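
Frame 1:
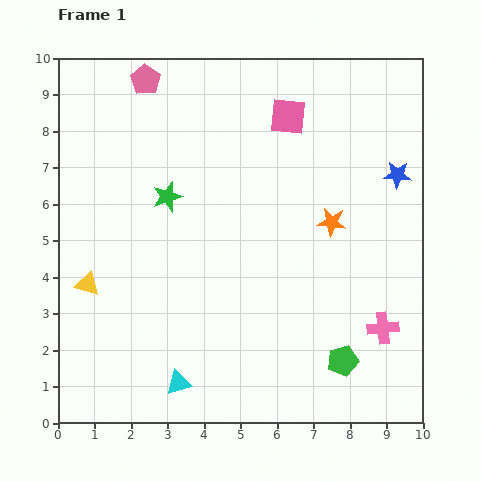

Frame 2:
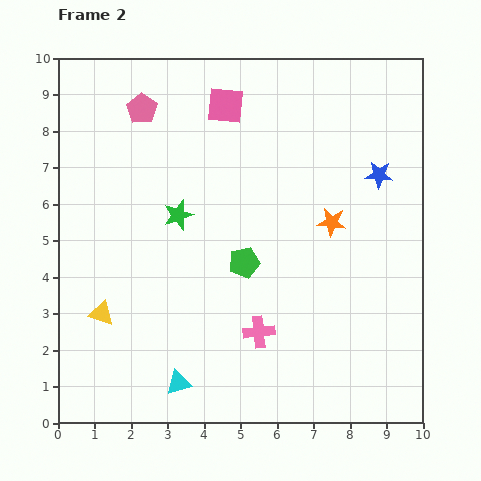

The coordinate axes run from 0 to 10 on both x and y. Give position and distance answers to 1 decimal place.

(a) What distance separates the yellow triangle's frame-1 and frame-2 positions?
0.9

The yellow triangle moved from (0.8, 3.8) to (1.2, 3.0), a distance of √(0.4² + 0.8²) ≈ 0.9.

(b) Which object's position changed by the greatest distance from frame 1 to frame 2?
the green pentagon

(moved 3.8; next 3.4)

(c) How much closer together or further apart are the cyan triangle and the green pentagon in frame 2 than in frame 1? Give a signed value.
-0.7

Distance in frame 1: 4.5. Distance in frame 2: 3.8.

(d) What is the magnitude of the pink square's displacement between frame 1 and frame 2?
1.7

The pink square moved from (6.3, 8.4) to (4.6, 8.7), a distance of √(1.7² + 0.3²) ≈ 1.7.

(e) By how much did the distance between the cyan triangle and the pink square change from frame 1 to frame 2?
-0.2

Distance in frame 1: 7.9. Distance in frame 2: 7.7.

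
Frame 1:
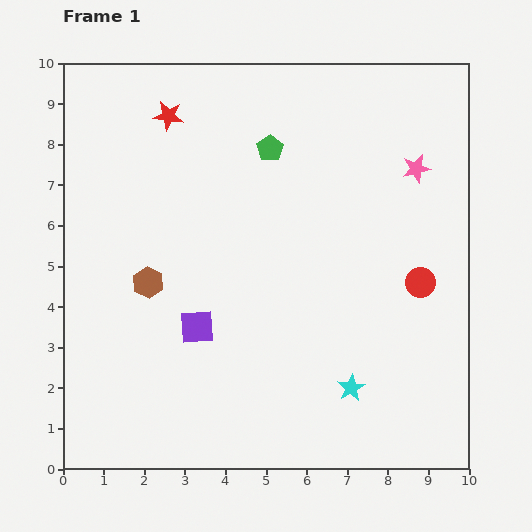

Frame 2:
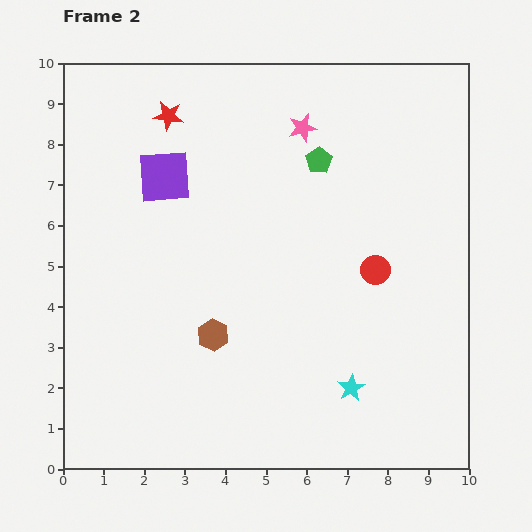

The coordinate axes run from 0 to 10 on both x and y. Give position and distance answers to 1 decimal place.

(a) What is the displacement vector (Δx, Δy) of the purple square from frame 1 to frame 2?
(-0.8, 3.7)

The purple square was at (3.3, 3.5) in frame 1 and (2.5, 7.2) in frame 2.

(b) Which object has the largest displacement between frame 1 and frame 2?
the purple square

(moved 3.8; next 3.0)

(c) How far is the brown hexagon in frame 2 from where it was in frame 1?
2.1

The brown hexagon moved from (2.1, 4.6) to (3.7, 3.3), a distance of √(1.6² + 1.3²) ≈ 2.1.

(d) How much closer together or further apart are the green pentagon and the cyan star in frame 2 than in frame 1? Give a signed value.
-0.5

Distance in frame 1: 6.2. Distance in frame 2: 5.7.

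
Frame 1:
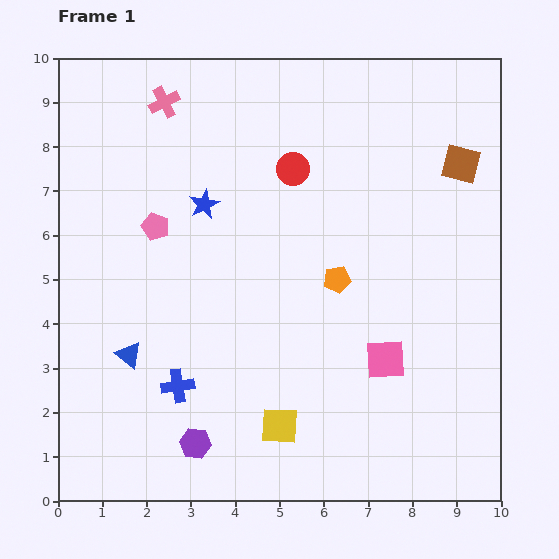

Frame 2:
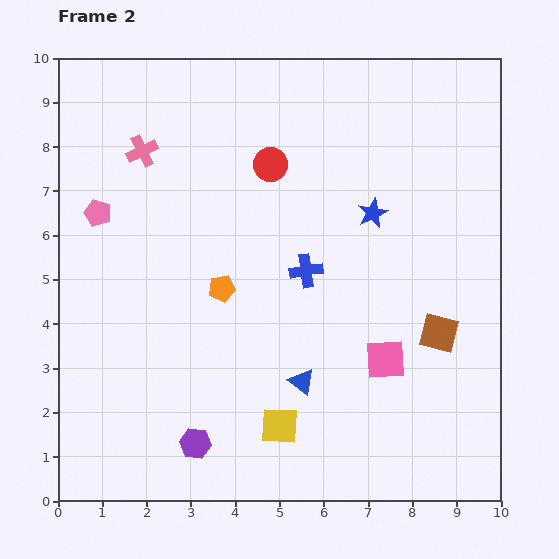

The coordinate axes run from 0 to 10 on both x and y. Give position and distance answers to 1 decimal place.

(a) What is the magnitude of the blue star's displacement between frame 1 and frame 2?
3.8

The blue star moved from (3.3, 6.7) to (7.1, 6.5), a distance of √(3.8² + 0.2²) ≈ 3.8.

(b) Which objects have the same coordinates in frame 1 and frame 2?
the purple hexagon, the yellow square, the pink square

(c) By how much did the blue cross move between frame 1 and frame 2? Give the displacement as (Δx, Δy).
(2.9, 2.6)

The blue cross was at (2.7, 2.6) in frame 1 and (5.6, 5.2) in frame 2.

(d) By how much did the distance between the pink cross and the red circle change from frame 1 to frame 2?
-0.4

Distance in frame 1: 3.3. Distance in frame 2: 2.9.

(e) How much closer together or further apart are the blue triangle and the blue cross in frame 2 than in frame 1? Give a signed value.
+1.2

Distance in frame 1: 1.3. Distance in frame 2: 2.5.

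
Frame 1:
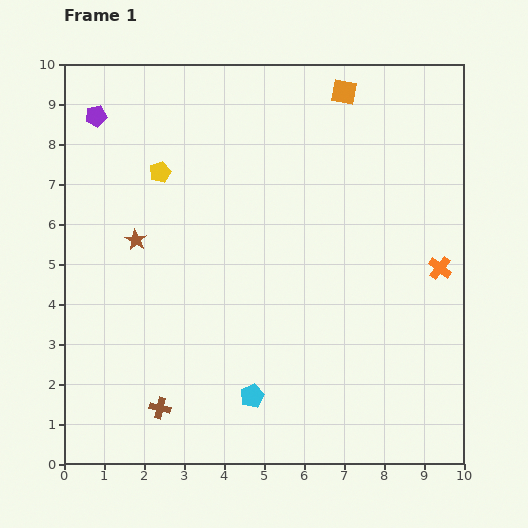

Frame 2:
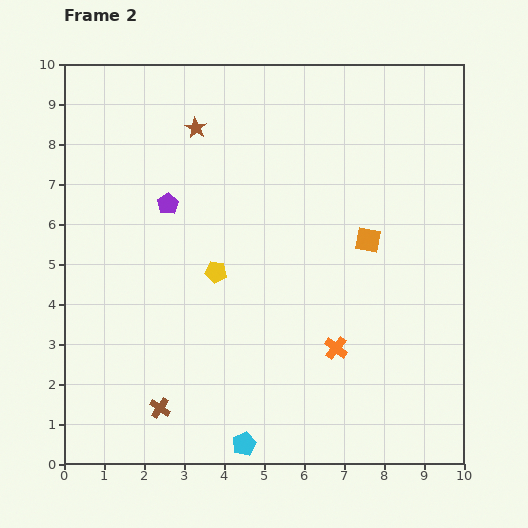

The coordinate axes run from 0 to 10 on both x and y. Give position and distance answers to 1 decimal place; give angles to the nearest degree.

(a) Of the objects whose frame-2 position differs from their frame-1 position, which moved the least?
the cyan pentagon

(moved 1.2)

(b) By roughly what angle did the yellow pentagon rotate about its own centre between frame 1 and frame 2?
31° clockwise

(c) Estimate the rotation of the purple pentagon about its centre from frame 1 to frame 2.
23° counter-clockwise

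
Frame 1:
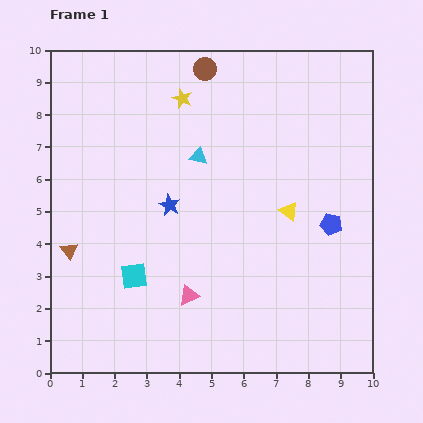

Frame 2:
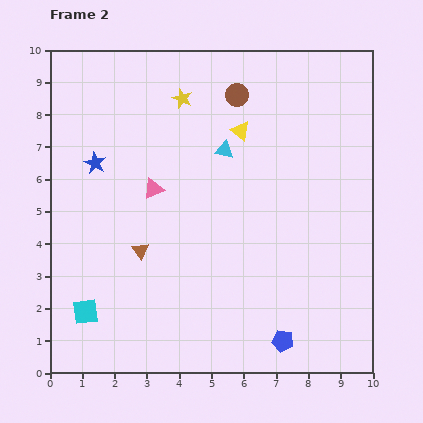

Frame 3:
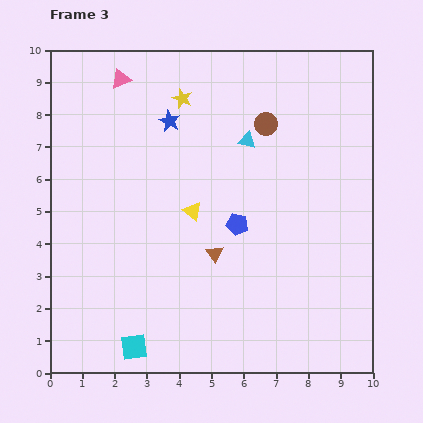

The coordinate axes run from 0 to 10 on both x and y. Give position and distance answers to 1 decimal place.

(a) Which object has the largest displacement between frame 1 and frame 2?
the blue pentagon

(moved 3.9; next 3.5)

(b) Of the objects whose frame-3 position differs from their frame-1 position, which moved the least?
the cyan triangle

(moved 1.6)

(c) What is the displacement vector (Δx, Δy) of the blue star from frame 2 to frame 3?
(2.3, 1.3)

The blue star was at (1.4, 6.5) in frame 2 and (3.7, 7.8) in frame 3.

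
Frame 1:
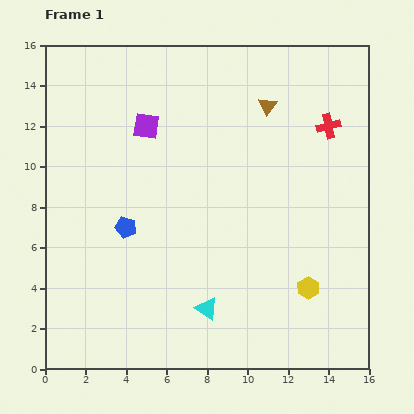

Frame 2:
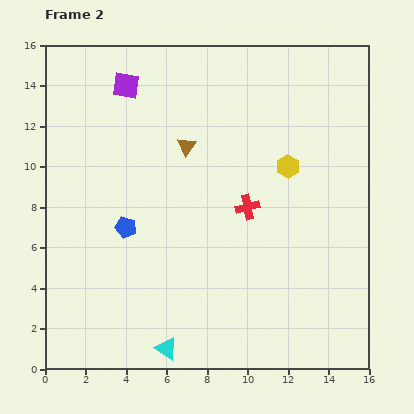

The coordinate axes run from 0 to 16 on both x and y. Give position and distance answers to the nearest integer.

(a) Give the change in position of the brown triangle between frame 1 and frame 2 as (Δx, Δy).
(-4, -2)

The brown triangle was at (11, 13) in frame 1 and (7, 11) in frame 2.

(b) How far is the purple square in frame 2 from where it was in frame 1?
2

The purple square moved from (5, 12) to (4, 14), a distance of √(1² + 2²) ≈ 2.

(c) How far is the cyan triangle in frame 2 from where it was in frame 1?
3

The cyan triangle moved from (8, 3) to (6, 1), a distance of √(2² + 2²) ≈ 3.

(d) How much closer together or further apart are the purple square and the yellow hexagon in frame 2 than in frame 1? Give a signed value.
-2

Distance in frame 1: 11. Distance in frame 2: 9.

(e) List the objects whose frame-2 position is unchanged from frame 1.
the blue pentagon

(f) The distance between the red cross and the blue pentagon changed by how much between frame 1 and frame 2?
-5

Distance in frame 1: 11. Distance in frame 2: 6.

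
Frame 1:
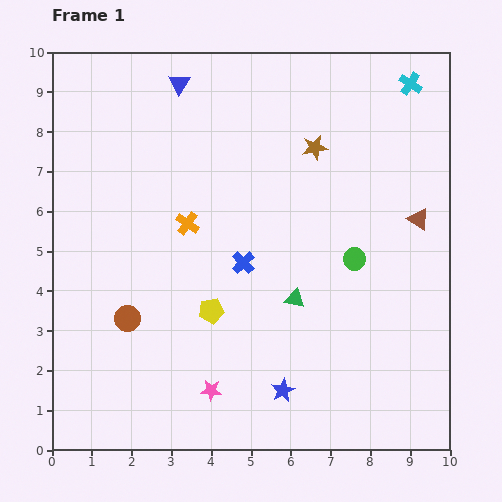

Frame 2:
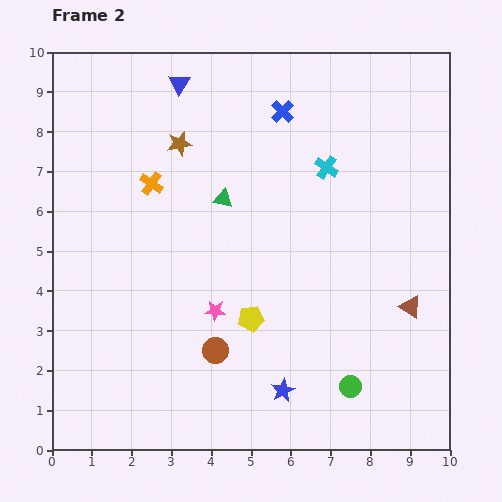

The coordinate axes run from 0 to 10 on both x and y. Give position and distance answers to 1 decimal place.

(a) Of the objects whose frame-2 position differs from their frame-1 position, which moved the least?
the yellow pentagon

(moved 1.0)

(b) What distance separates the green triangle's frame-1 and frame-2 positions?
3.1

The green triangle moved from (6.1, 3.8) to (4.3, 6.3), a distance of √(1.8² + 2.5²) ≈ 3.1.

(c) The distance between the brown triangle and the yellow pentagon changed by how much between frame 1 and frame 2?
-1.7

Distance in frame 1: 5.7. Distance in frame 2: 4.0.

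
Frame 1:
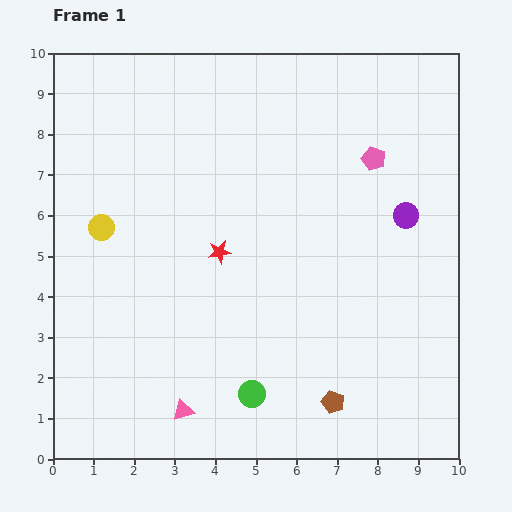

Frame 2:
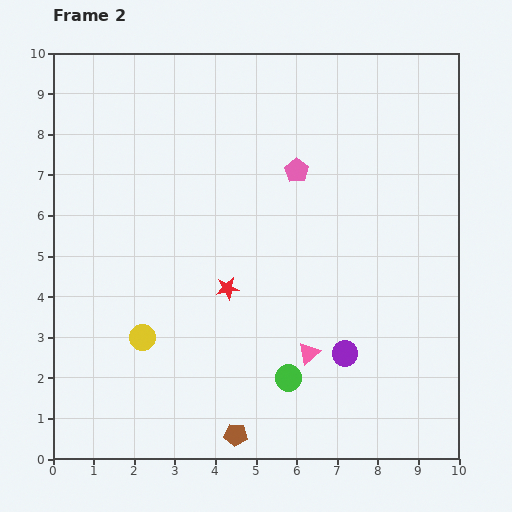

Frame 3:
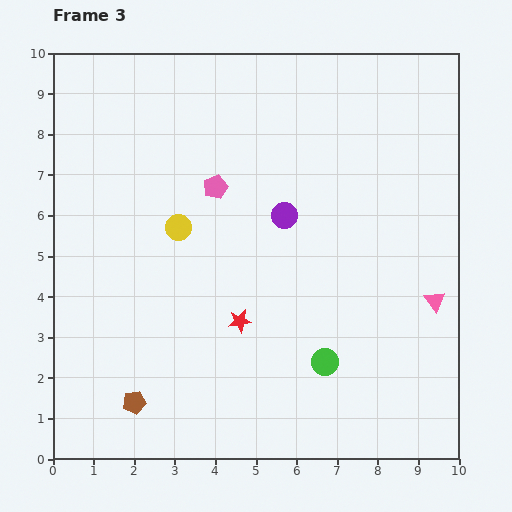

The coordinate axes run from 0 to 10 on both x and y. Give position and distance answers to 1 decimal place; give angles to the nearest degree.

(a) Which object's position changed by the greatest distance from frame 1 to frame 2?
the purple circle

(moved 3.7; next 3.4)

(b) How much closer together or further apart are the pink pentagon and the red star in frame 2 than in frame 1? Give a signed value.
-1.0

Distance in frame 1: 4.4. Distance in frame 2: 3.4.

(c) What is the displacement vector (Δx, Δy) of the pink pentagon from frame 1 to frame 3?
(-3.9, -0.7)

The pink pentagon was at (7.9, 7.4) in frame 1 and (4.0, 6.7) in frame 3.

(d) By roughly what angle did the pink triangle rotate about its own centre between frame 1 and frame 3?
50° counter-clockwise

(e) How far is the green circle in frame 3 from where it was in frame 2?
1.0

The green circle moved from (5.8, 2.0) to (6.7, 2.4), a distance of √(0.9² + 0.4²) ≈ 1.0.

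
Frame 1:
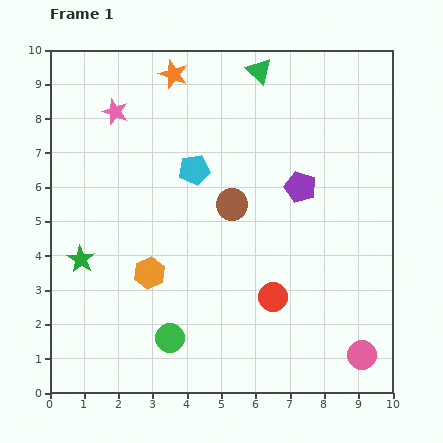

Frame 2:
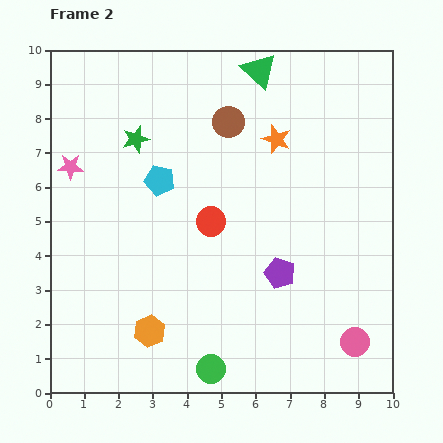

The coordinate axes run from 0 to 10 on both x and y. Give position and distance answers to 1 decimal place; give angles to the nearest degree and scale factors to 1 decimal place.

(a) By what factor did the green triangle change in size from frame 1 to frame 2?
1.4×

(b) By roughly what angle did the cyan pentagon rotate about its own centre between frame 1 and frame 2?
23° clockwise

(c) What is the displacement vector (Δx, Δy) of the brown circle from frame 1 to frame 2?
(-0.1, 2.4)

The brown circle was at (5.3, 5.5) in frame 1 and (5.2, 7.9) in frame 2.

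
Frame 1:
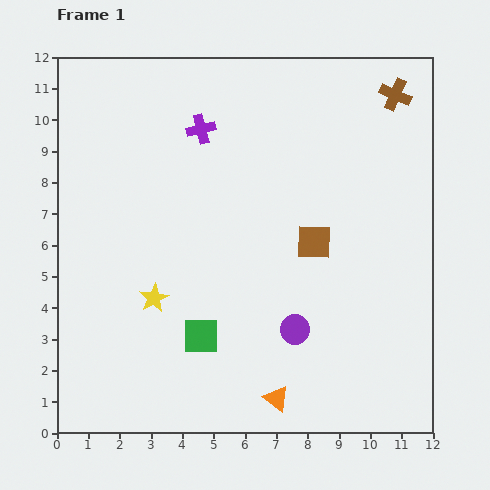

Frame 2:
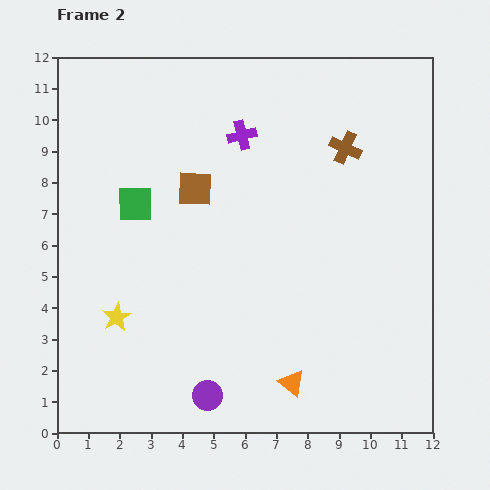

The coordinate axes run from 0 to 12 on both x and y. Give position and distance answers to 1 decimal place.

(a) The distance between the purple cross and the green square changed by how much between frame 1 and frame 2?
-2.6

Distance in frame 1: 6.6. Distance in frame 2: 4.0.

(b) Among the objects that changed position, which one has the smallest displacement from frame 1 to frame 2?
the orange triangle

(moved 0.7)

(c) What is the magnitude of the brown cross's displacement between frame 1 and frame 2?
2.3

The brown cross moved from (10.8, 10.8) to (9.2, 9.1), a distance of √(1.6² + 1.7²) ≈ 2.3.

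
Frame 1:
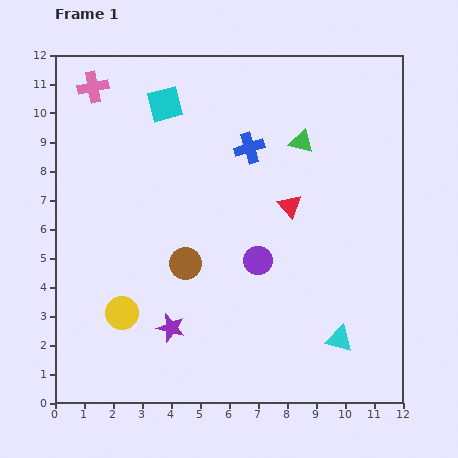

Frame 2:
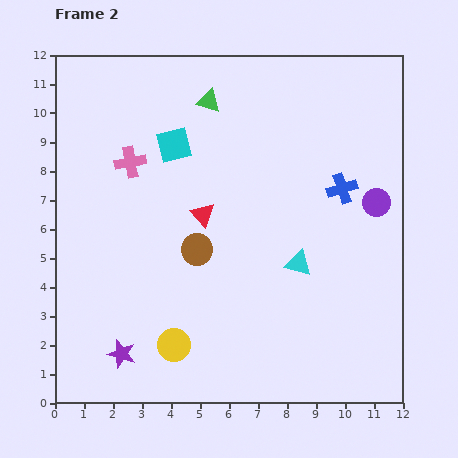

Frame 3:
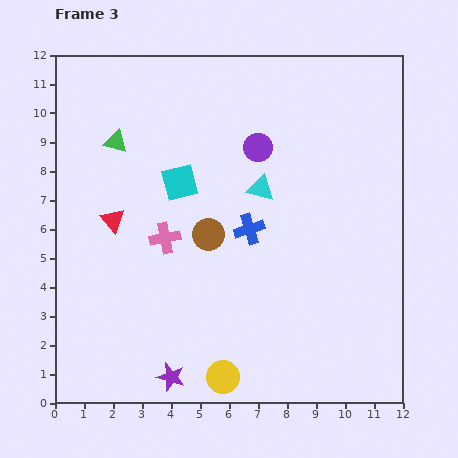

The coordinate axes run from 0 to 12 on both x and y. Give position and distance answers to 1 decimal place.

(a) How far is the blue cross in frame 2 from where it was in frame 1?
3.5

The blue cross moved from (6.7, 8.8) to (9.9, 7.4), a distance of √(3.2² + 1.4²) ≈ 3.5.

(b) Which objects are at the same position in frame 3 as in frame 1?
none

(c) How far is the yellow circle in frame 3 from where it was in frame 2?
2.0

The yellow circle moved from (4.1, 2.0) to (5.8, 0.9), a distance of √(1.7² + 1.1²) ≈ 2.0.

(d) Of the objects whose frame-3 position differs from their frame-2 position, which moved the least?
the brown circle

(moved 0.6)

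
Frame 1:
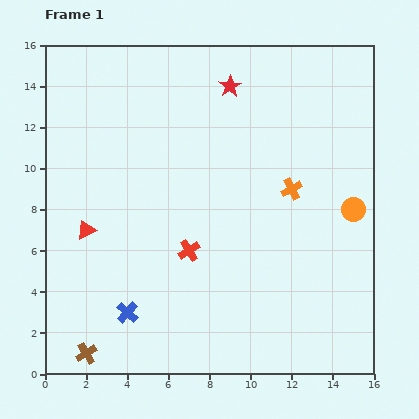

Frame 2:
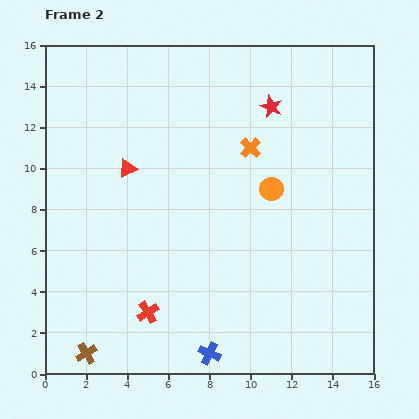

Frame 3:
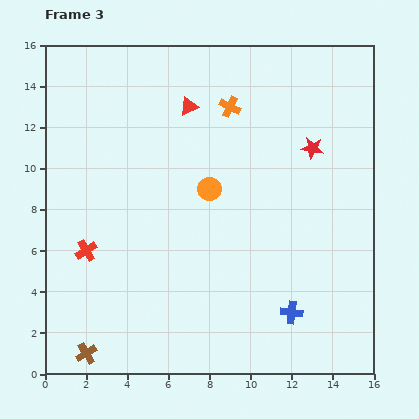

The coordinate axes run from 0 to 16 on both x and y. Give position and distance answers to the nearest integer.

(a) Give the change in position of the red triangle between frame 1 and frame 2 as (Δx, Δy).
(2, 3)

The red triangle was at (2, 7) in frame 1 and (4, 10) in frame 2.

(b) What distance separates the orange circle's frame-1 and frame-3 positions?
7

The orange circle moved from (15, 8) to (8, 9), a distance of √(7² + 1²) ≈ 7.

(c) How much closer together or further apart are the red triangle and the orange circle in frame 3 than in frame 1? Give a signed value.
-9

Distance in frame 1: 13. Distance in frame 3: 4.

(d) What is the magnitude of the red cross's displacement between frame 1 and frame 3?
5

The red cross moved from (7, 6) to (2, 6), a distance of √(5² + 0²) ≈ 5.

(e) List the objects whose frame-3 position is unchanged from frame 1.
the brown cross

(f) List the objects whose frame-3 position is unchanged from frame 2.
the brown cross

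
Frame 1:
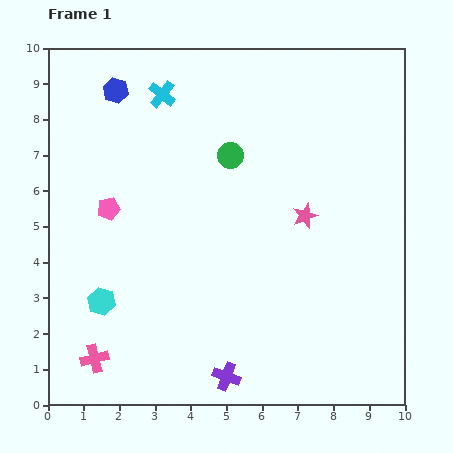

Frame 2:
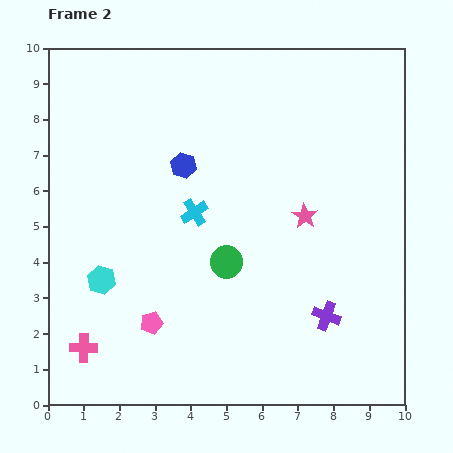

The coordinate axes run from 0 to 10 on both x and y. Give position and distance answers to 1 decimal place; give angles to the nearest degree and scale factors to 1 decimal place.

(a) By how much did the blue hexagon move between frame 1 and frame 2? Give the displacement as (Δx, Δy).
(1.9, -2.1)

The blue hexagon was at (1.9, 8.8) in frame 1 and (3.8, 6.7) in frame 2.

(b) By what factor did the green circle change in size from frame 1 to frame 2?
1.3×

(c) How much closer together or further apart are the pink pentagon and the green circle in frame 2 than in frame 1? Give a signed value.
-1.0

Distance in frame 1: 3.7. Distance in frame 2: 2.7.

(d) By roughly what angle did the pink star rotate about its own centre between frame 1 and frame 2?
20° counter-clockwise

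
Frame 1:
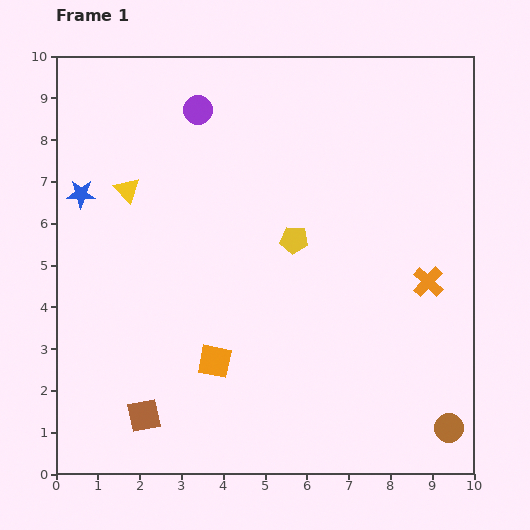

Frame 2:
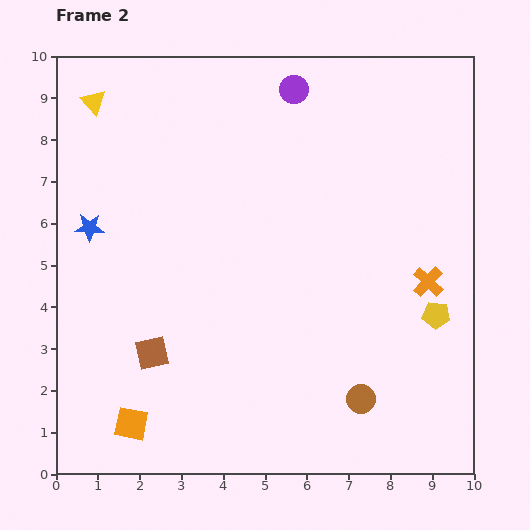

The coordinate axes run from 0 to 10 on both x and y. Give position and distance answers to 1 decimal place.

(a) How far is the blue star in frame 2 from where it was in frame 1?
0.8

The blue star moved from (0.6, 6.7) to (0.8, 5.9), a distance of √(0.2² + 0.8²) ≈ 0.8.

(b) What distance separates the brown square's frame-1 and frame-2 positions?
1.5

The brown square moved from (2.1, 1.4) to (2.3, 2.9), a distance of √(0.2² + 1.5²) ≈ 1.5.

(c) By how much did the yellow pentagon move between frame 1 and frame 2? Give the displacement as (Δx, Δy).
(3.4, -1.8)

The yellow pentagon was at (5.7, 5.6) in frame 1 and (9.1, 3.8) in frame 2.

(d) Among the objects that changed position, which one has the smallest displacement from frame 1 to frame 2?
the blue star

(moved 0.8)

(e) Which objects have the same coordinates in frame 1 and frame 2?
the orange cross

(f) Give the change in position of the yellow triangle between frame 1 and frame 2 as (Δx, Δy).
(-0.8, 2.1)

The yellow triangle was at (1.7, 6.8) in frame 1 and (0.9, 8.9) in frame 2.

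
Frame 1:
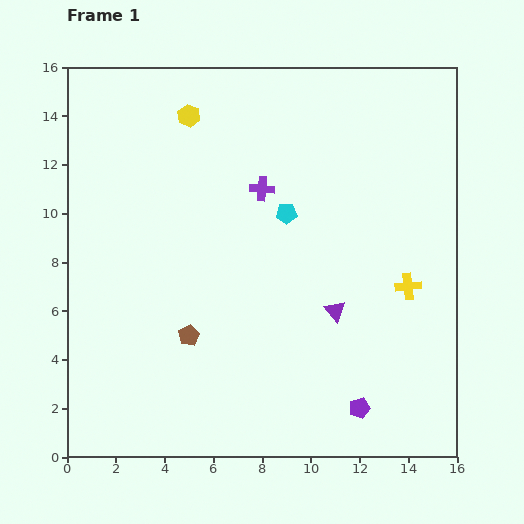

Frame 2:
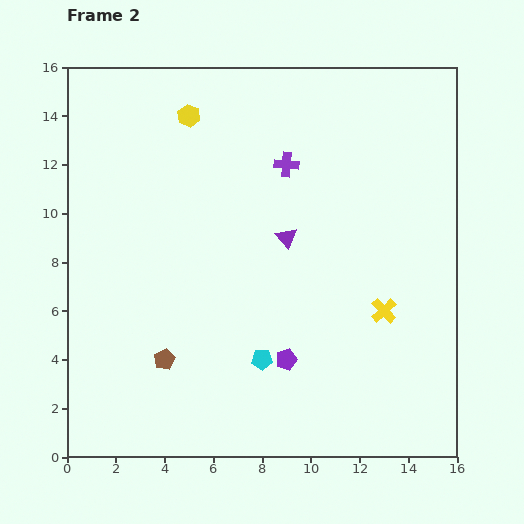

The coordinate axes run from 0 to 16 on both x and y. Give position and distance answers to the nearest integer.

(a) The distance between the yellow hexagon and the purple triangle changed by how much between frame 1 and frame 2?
-4

Distance in frame 1: 10. Distance in frame 2: 6.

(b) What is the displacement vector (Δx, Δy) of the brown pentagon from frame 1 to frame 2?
(-1, -1)

The brown pentagon was at (5, 5) in frame 1 and (4, 4) in frame 2.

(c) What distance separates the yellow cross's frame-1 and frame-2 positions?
1

The yellow cross moved from (14, 7) to (13, 6), a distance of √(1² + 1²) ≈ 1.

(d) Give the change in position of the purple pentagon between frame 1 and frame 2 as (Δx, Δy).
(-3, 2)

The purple pentagon was at (12, 2) in frame 1 and (9, 4) in frame 2.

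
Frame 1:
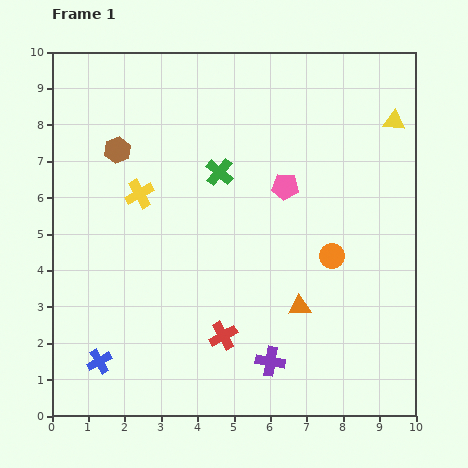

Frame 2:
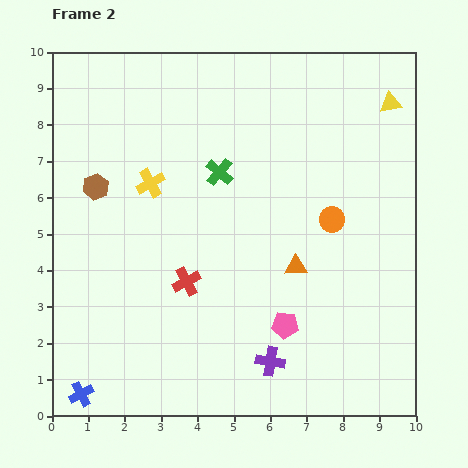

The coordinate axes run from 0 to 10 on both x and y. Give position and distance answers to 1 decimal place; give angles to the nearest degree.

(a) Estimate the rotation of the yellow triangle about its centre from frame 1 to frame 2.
16° counter-clockwise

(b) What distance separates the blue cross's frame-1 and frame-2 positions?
1.0

The blue cross moved from (1.3, 1.5) to (0.8, 0.6), a distance of √(0.5² + 0.9²) ≈ 1.0.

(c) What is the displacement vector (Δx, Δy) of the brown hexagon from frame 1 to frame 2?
(-0.6, -1.0)

The brown hexagon was at (1.8, 7.3) in frame 1 and (1.2, 6.3) in frame 2.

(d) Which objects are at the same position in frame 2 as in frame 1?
the green cross, the purple cross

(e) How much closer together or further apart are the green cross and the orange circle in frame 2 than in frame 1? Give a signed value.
-0.5

Distance in frame 1: 3.9. Distance in frame 2: 3.4.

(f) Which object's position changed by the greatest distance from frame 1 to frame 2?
the pink pentagon

(moved 3.8; next 1.8)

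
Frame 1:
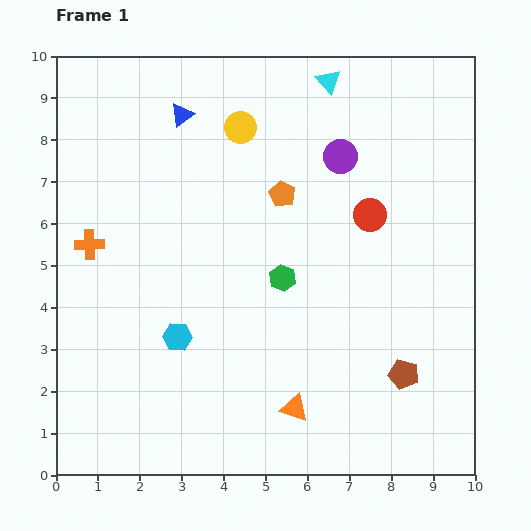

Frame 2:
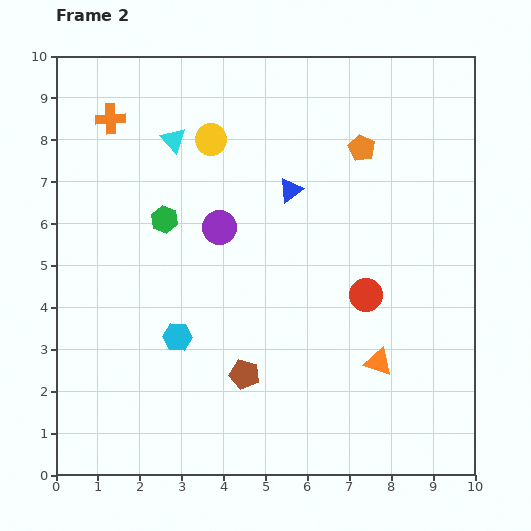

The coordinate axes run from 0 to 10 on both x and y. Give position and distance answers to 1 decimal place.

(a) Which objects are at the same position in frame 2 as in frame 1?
the cyan hexagon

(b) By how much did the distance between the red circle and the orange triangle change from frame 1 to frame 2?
-3.3

Distance in frame 1: 4.9. Distance in frame 2: 1.6.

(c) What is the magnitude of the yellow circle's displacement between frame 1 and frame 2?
0.8

The yellow circle moved from (4.4, 8.3) to (3.7, 8.0), a distance of √(0.7² + 0.3²) ≈ 0.8.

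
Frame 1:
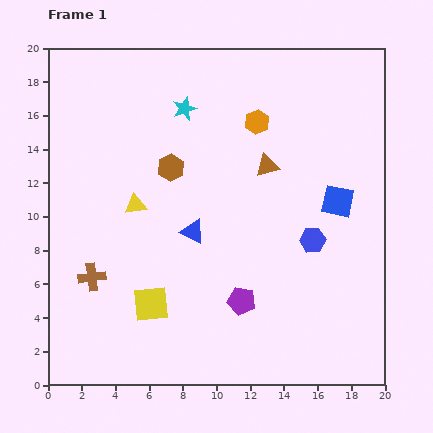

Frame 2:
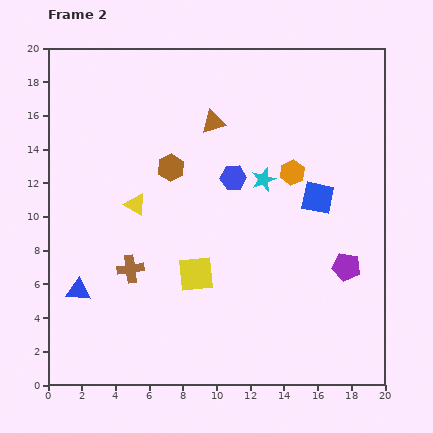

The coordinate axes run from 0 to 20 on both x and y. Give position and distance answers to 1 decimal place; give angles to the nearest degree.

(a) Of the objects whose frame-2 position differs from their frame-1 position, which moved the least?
the blue square

(moved 1.2)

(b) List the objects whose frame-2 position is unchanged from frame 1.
the yellow triangle, the brown hexagon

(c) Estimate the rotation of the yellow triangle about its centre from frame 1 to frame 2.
40° clockwise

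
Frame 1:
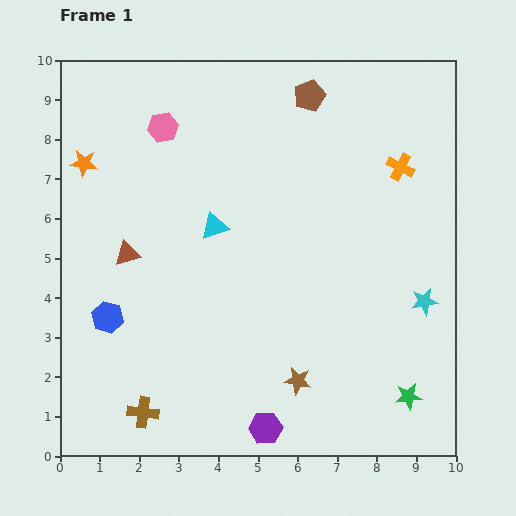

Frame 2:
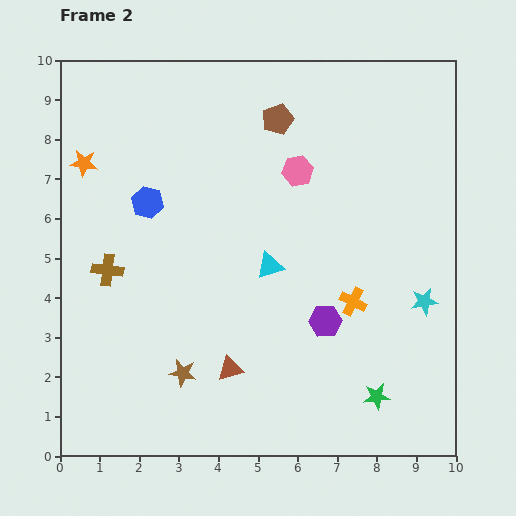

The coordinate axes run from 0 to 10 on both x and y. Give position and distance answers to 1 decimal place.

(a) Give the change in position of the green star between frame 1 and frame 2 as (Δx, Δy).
(-0.8, 0.0)

The green star was at (8.8, 1.5) in frame 1 and (8.0, 1.5) in frame 2.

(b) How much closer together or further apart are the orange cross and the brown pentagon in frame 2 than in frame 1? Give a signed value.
+2.1

Distance in frame 1: 2.9. Distance in frame 2: 5.0.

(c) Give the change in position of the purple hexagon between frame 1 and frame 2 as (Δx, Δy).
(1.5, 2.7)

The purple hexagon was at (5.2, 0.7) in frame 1 and (6.7, 3.4) in frame 2.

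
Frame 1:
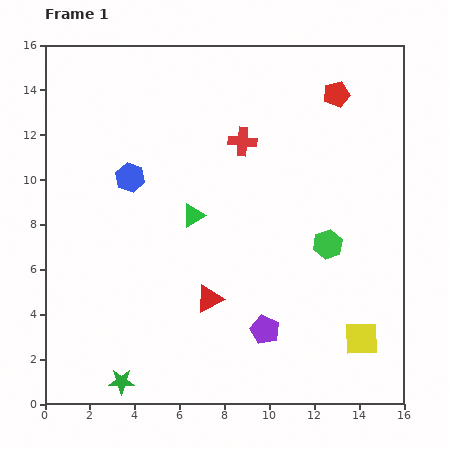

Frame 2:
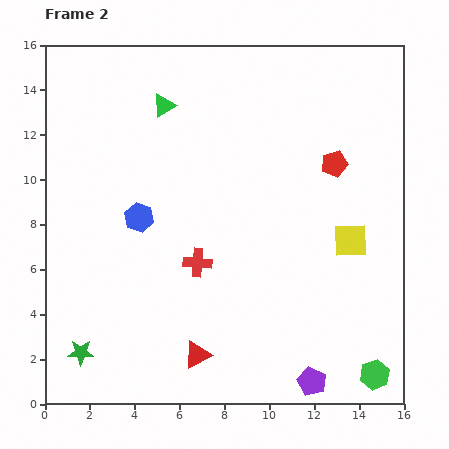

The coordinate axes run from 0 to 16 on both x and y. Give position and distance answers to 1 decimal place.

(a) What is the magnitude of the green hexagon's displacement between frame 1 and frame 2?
6.2

The green hexagon moved from (12.6, 7.1) to (14.7, 1.3), a distance of √(2.1² + 5.8²) ≈ 6.2.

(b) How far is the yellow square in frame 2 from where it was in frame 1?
4.4

The yellow square moved from (14.1, 2.9) to (13.6, 7.3), a distance of √(0.5² + 4.4²) ≈ 4.4.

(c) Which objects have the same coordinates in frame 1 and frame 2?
none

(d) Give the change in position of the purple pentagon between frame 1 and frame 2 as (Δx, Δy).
(2.1, -2.3)

The purple pentagon was at (9.8, 3.3) in frame 1 and (11.9, 1.0) in frame 2.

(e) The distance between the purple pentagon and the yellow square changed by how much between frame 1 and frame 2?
+2.2

Distance in frame 1: 4.3. Distance in frame 2: 6.5.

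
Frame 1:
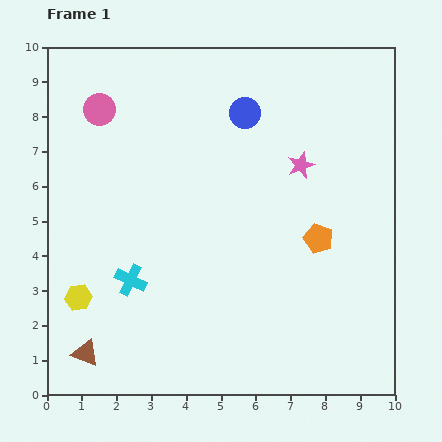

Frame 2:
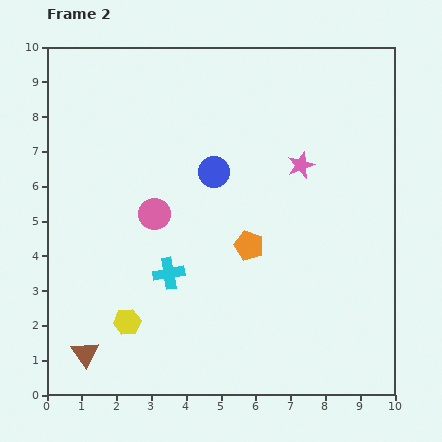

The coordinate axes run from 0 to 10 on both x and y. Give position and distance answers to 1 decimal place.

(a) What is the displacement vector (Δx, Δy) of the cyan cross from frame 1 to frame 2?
(1.1, 0.2)

The cyan cross was at (2.4, 3.3) in frame 1 and (3.5, 3.5) in frame 2.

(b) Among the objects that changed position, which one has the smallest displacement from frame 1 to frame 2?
the cyan cross

(moved 1.1)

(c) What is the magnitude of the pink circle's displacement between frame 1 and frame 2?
3.4

The pink circle moved from (1.5, 8.2) to (3.1, 5.2), a distance of √(1.6² + 3.0²) ≈ 3.4.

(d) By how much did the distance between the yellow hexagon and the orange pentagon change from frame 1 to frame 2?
-3.0

Distance in frame 1: 7.1. Distance in frame 2: 4.1.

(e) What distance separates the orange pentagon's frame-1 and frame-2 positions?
2.0

The orange pentagon moved from (7.8, 4.5) to (5.8, 4.3), a distance of √(2.0² + 0.2²) ≈ 2.0.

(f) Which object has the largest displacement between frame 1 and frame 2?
the pink circle

(moved 3.4; next 2.0)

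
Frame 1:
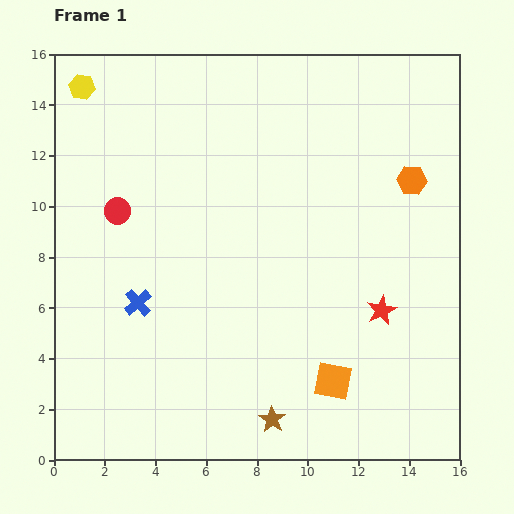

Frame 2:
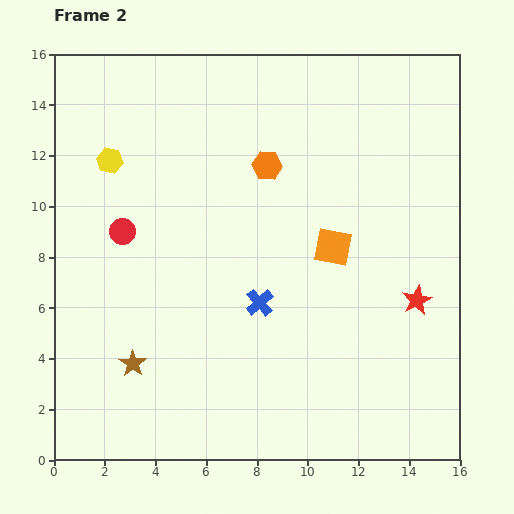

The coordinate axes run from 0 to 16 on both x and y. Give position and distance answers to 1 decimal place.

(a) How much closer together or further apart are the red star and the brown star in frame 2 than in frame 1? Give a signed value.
+5.4

Distance in frame 1: 6.1. Distance in frame 2: 11.5.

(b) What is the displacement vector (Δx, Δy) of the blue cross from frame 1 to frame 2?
(4.8, 0.0)

The blue cross was at (3.3, 6.2) in frame 1 and (8.1, 6.2) in frame 2.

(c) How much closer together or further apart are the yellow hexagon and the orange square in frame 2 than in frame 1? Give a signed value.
-5.9

Distance in frame 1: 15.3. Distance in frame 2: 9.4.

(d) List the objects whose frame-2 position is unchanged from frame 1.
none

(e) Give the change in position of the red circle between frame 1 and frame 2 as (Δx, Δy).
(0.2, -0.8)

The red circle was at (2.5, 9.8) in frame 1 and (2.7, 9.0) in frame 2.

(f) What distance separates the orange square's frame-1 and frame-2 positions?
5.3

The orange square moved from (11.0, 3.1) to (11.0, 8.4), a distance of √(0.0² + 5.3²) ≈ 5.3.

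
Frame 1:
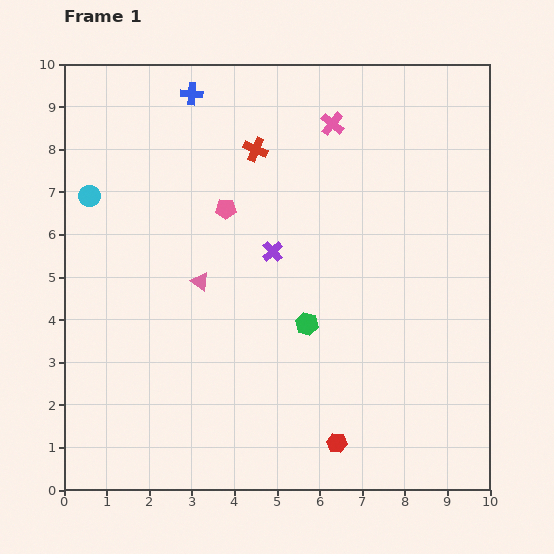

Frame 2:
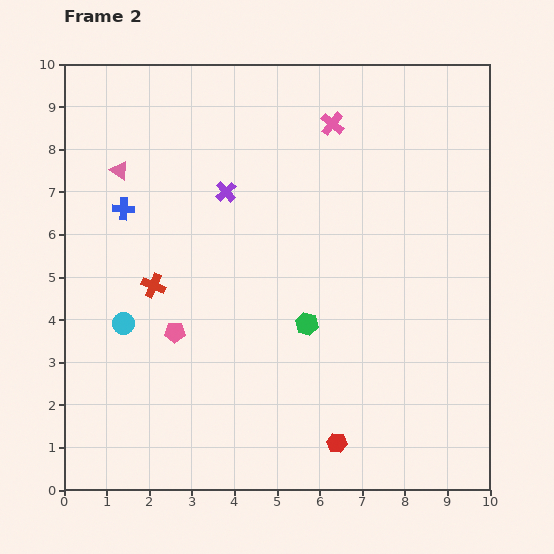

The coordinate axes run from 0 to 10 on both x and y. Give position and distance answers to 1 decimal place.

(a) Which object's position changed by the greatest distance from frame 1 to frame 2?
the red cross

(moved 4.0; next 3.2)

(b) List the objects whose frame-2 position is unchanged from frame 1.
the pink cross, the green hexagon, the red hexagon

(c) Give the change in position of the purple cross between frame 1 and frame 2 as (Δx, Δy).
(-1.1, 1.4)

The purple cross was at (4.9, 5.6) in frame 1 and (3.8, 7.0) in frame 2.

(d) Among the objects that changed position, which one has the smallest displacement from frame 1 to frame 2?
the purple cross

(moved 1.8)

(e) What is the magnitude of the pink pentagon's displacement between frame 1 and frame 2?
3.1

The pink pentagon moved from (3.8, 6.6) to (2.6, 3.7), a distance of √(1.2² + 2.9²) ≈ 3.1.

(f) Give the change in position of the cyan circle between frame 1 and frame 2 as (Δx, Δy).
(0.8, -3.0)

The cyan circle was at (0.6, 6.9) in frame 1 and (1.4, 3.9) in frame 2.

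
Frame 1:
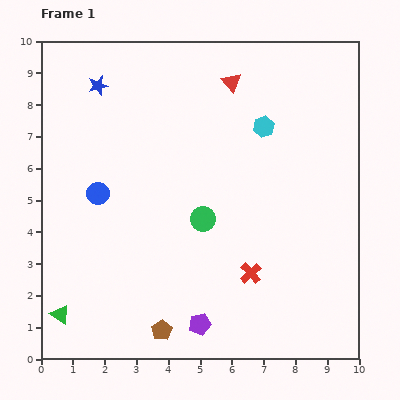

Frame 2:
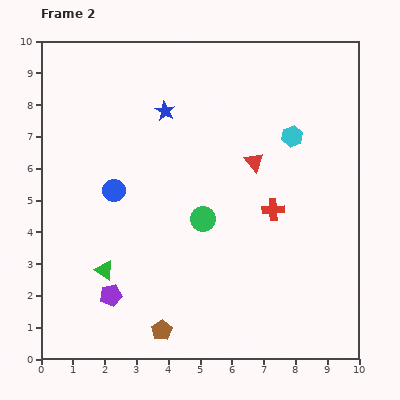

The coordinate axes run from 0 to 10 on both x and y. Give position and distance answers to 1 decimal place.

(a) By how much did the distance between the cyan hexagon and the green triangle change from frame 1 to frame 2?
-1.5

Distance in frame 1: 8.7. Distance in frame 2: 7.2.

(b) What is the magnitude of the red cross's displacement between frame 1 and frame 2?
2.1

The red cross moved from (6.6, 2.7) to (7.3, 4.7), a distance of √(0.7² + 2.0²) ≈ 2.1.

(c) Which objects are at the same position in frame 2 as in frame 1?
the brown pentagon, the green circle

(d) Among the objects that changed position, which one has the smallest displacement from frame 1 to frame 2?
the blue circle

(moved 0.5)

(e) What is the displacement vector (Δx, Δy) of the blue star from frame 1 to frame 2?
(2.1, -0.8)

The blue star was at (1.8, 8.6) in frame 1 and (3.9, 7.8) in frame 2.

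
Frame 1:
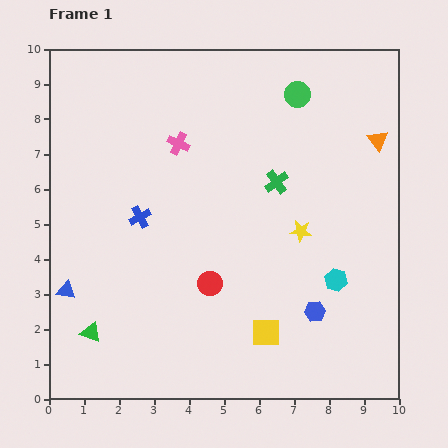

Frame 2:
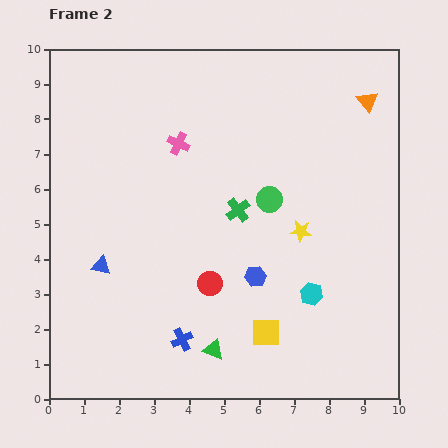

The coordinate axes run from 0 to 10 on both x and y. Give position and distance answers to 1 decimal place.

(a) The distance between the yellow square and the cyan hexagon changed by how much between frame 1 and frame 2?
-0.8

Distance in frame 1: 2.5. Distance in frame 2: 1.7.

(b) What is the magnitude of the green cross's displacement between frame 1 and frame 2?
1.4

The green cross moved from (6.5, 6.2) to (5.4, 5.4), a distance of √(1.1² + 0.8²) ≈ 1.4.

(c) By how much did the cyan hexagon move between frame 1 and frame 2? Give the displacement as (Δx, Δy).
(-0.7, -0.4)

The cyan hexagon was at (8.2, 3.4) in frame 1 and (7.5, 3.0) in frame 2.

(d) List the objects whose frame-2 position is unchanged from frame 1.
the yellow square, the red circle, the yellow star, the pink cross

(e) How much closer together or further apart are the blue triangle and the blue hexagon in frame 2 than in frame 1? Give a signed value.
-2.7

Distance in frame 1: 7.1. Distance in frame 2: 4.4.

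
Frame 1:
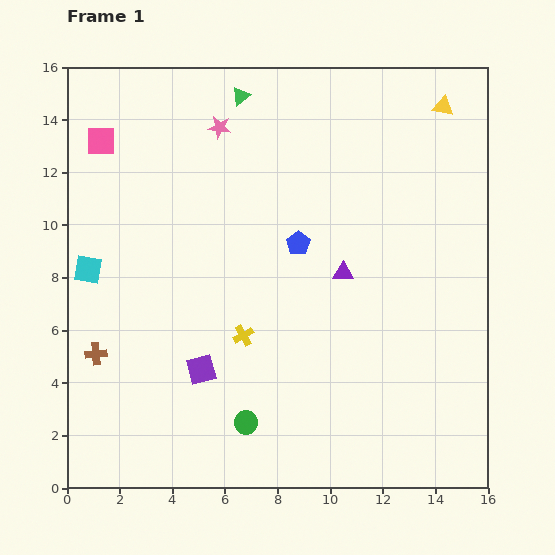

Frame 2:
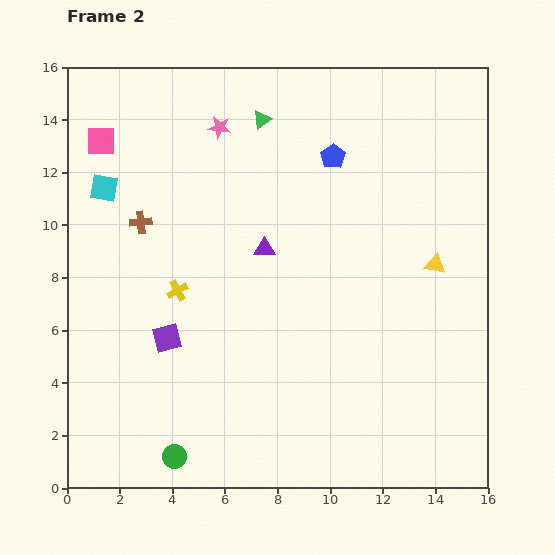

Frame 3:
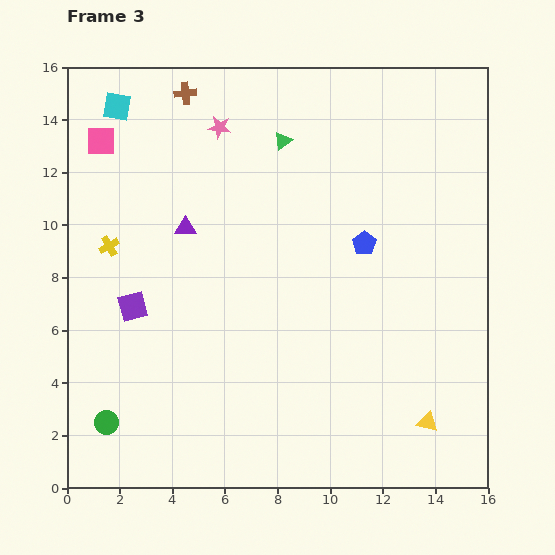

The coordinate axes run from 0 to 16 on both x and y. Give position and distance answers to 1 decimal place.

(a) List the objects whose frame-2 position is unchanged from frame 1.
the pink square, the pink star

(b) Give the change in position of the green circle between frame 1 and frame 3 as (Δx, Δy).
(-5.3, 0.0)

The green circle was at (6.8, 2.5) in frame 1 and (1.5, 2.5) in frame 3.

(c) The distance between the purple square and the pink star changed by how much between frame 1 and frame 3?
-1.6

Distance in frame 1: 9.2. Distance in frame 3: 7.6.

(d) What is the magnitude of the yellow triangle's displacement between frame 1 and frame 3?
12.0

The yellow triangle moved from (14.3, 14.5) to (13.7, 2.5), a distance of √(0.6² + 12.0²) ≈ 12.0.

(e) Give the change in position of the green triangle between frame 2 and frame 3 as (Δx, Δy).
(0.8, -0.8)

The green triangle was at (7.4, 14.0) in frame 2 and (8.2, 13.2) in frame 3.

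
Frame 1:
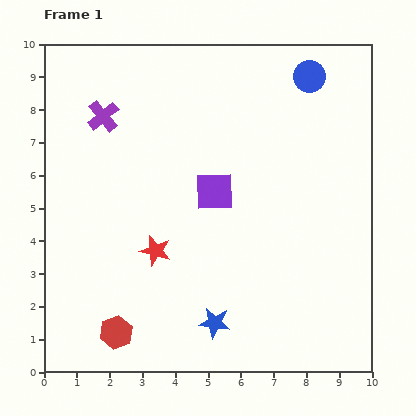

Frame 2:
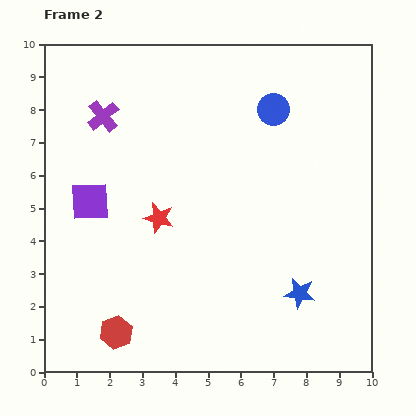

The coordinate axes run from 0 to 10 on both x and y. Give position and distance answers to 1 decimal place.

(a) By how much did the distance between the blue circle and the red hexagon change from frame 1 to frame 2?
-1.5

Distance in frame 1: 9.8. Distance in frame 2: 8.3.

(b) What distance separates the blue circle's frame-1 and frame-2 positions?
1.5

The blue circle moved from (8.1, 9.0) to (7.0, 8.0), a distance of √(1.1² + 1.0²) ≈ 1.5.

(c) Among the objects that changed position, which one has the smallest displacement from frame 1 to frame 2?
the red star

(moved 1.0)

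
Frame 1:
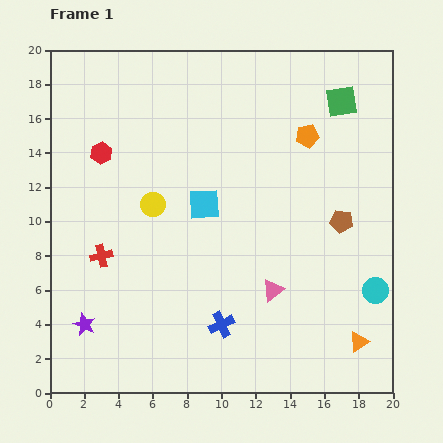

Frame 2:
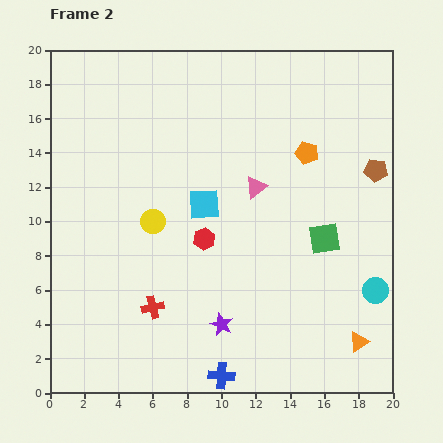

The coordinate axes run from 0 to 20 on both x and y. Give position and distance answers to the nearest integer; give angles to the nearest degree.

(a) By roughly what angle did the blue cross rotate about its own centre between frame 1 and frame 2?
31° clockwise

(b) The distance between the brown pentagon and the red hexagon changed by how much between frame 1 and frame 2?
-4

Distance in frame 1: 15. Distance in frame 2: 11.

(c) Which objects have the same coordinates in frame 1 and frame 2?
the cyan circle, the cyan square, the orange triangle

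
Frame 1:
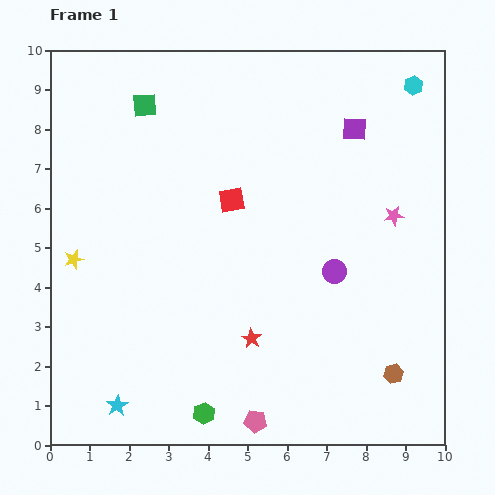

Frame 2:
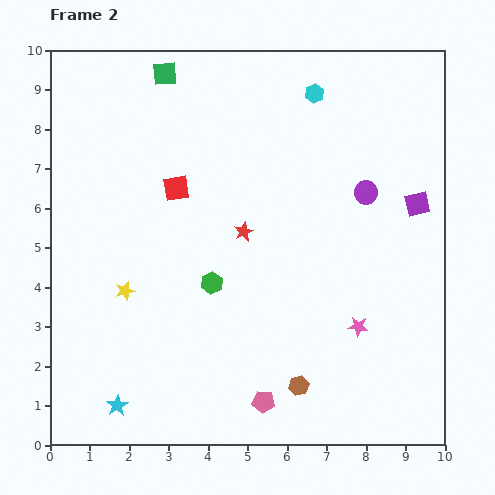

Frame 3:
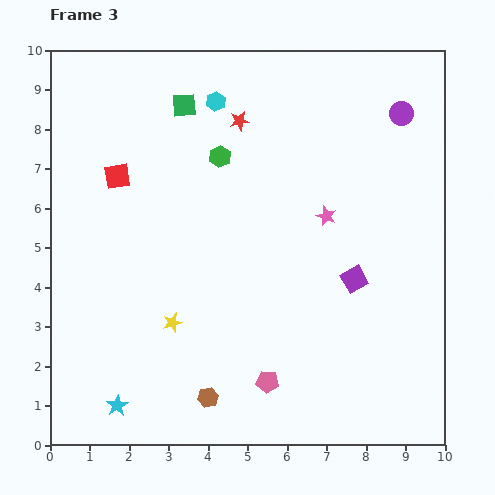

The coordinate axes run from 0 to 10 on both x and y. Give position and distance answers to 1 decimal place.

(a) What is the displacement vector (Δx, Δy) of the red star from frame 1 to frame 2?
(-0.2, 2.7)

The red star was at (5.1, 2.7) in frame 1 and (4.9, 5.4) in frame 2.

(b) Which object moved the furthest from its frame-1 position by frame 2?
the green hexagon

(moved 3.3; next 2.9)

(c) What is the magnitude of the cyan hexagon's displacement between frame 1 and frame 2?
2.5

The cyan hexagon moved from (9.2, 9.1) to (6.7, 8.9), a distance of √(2.5² + 0.2²) ≈ 2.5.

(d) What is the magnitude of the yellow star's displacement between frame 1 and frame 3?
3.0

The yellow star moved from (0.6, 4.7) to (3.1, 3.1), a distance of √(2.5² + 1.6²) ≈ 3.0.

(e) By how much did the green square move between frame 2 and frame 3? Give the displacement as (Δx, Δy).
(0.5, -0.8)

The green square was at (2.9, 9.4) in frame 2 and (3.4, 8.6) in frame 3.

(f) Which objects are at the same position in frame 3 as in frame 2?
the cyan star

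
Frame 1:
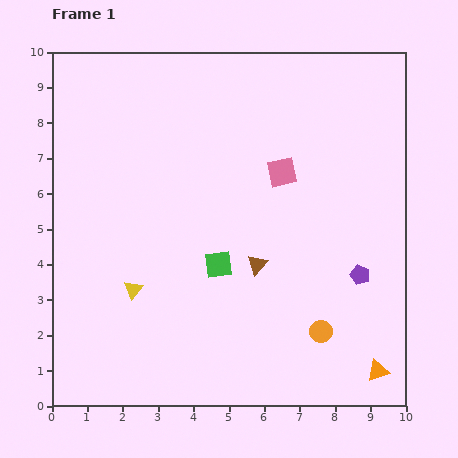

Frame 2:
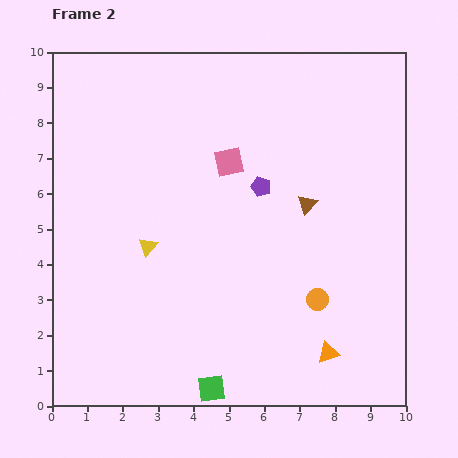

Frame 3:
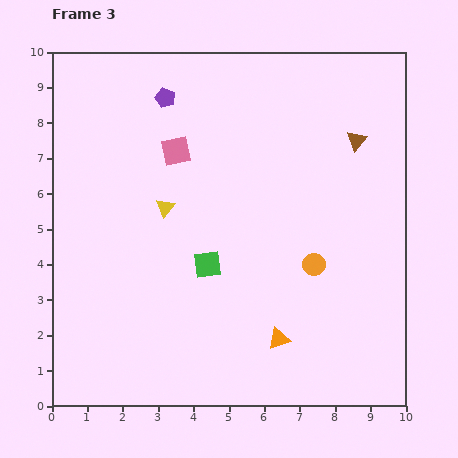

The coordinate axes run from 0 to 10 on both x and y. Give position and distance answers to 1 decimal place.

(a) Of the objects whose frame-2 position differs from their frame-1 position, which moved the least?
the orange circle

(moved 0.9)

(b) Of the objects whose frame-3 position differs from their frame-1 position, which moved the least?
the green square

(moved 0.3)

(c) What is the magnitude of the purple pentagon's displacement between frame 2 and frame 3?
3.7

The purple pentagon moved from (5.9, 6.2) to (3.2, 8.7), a distance of √(2.7² + 2.5²) ≈ 3.7.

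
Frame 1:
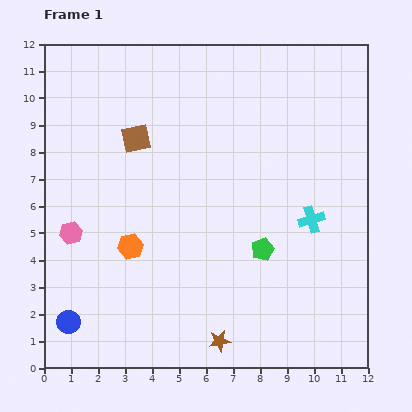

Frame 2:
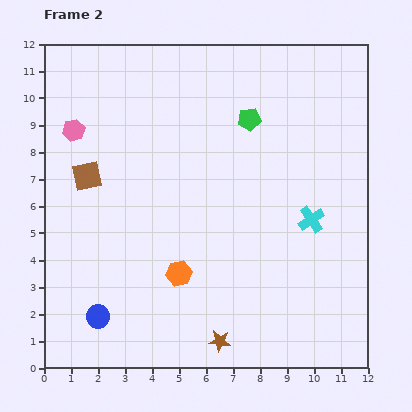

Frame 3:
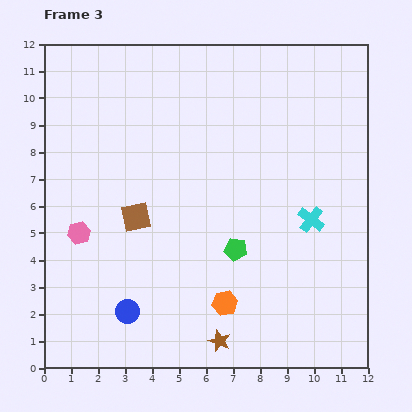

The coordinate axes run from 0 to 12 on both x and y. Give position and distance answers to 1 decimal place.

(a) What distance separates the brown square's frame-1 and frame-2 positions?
2.3

The brown square moved from (3.4, 8.5) to (1.6, 7.1), a distance of √(1.8² + 1.4²) ≈ 2.3.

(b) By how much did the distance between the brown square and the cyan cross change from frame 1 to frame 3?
-0.7

Distance in frame 1: 7.2. Distance in frame 3: 6.5.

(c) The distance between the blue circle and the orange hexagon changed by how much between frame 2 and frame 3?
+0.2

Distance in frame 2: 3.4. Distance in frame 3: 3.6.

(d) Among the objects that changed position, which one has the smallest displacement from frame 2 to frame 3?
the blue circle

(moved 1.1)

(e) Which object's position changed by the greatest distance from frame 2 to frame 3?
the green pentagon

(moved 4.8; next 3.8)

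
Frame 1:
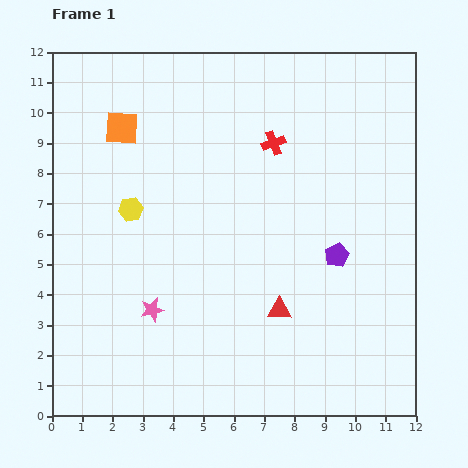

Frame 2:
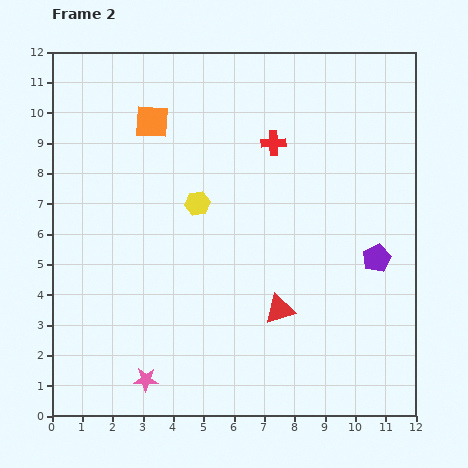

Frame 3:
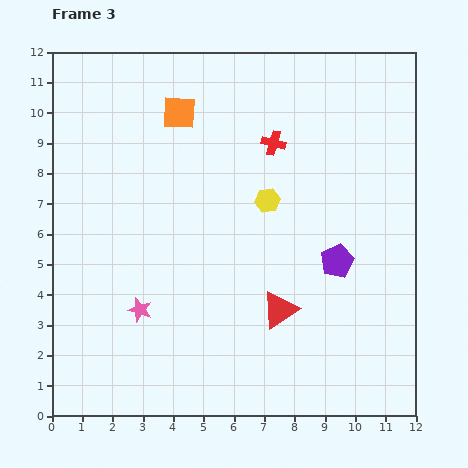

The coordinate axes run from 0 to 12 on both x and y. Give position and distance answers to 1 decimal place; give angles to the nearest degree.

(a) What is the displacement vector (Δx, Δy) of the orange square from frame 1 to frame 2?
(1.0, 0.2)

The orange square was at (2.3, 9.5) in frame 1 and (3.3, 9.7) in frame 2.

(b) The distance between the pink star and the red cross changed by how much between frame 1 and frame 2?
+2.1

Distance in frame 1: 6.8. Distance in frame 2: 8.9.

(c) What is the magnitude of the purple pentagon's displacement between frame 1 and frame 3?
0.2

The purple pentagon moved from (9.4, 5.3) to (9.4, 5.1), a distance of √(0.0² + 0.2²) ≈ 0.2.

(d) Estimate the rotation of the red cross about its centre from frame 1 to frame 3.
36° clockwise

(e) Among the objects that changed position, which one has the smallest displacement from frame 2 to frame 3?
the orange square

(moved 0.9)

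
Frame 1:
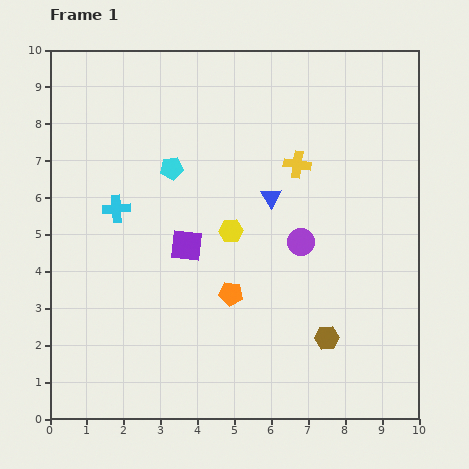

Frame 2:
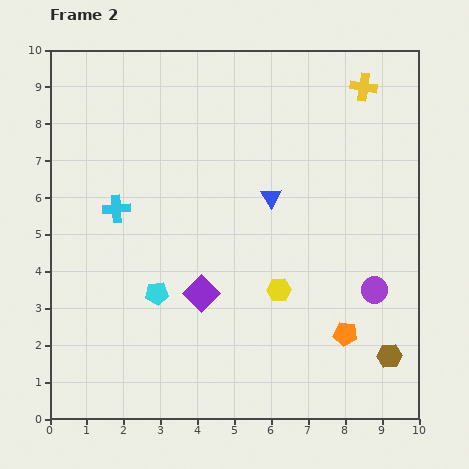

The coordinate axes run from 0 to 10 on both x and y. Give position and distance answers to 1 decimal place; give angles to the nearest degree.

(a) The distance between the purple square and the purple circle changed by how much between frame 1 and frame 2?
+1.6

Distance in frame 1: 3.1. Distance in frame 2: 4.7.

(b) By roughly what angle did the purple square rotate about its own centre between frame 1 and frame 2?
39° clockwise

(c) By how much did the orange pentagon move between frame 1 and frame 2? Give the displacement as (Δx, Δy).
(3.1, -1.1)

The orange pentagon was at (4.9, 3.4) in frame 1 and (8.0, 2.3) in frame 2.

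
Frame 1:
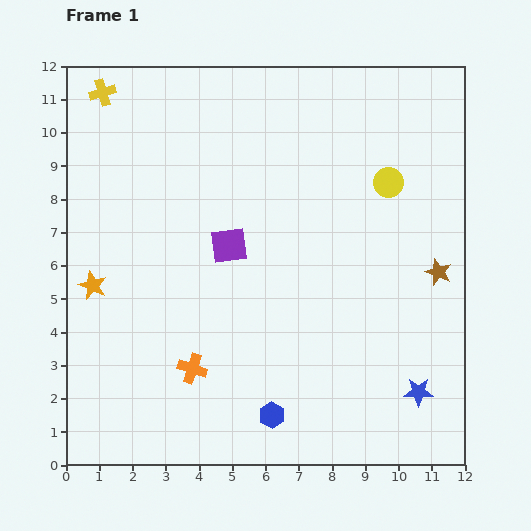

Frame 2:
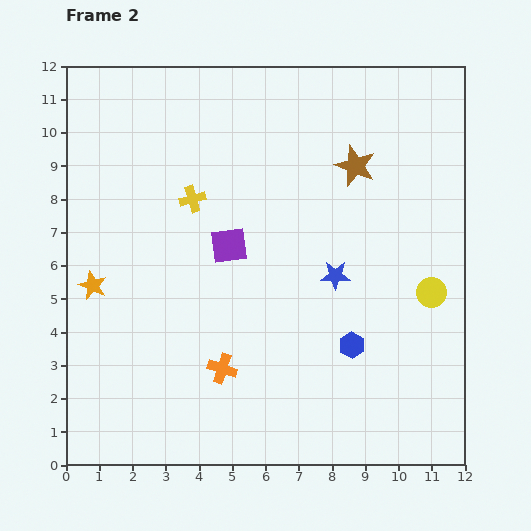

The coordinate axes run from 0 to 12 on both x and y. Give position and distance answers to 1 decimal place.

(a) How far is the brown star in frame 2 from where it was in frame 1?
4.1

The brown star moved from (11.2, 5.8) to (8.7, 9.0), a distance of √(2.5² + 3.2²) ≈ 4.1.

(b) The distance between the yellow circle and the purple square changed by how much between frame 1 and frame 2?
+1.1

Distance in frame 1: 5.2. Distance in frame 2: 6.3.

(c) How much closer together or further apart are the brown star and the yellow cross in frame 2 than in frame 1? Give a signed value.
-6.5

Distance in frame 1: 11.5. Distance in frame 2: 5.0.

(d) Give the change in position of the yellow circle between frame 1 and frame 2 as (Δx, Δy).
(1.3, -3.3)

The yellow circle was at (9.7, 8.5) in frame 1 and (11.0, 5.2) in frame 2.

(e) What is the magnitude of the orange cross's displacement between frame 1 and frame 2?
0.9

The orange cross moved from (3.8, 2.9) to (4.7, 2.9), a distance of √(0.9² + 0.0²) ≈ 0.9.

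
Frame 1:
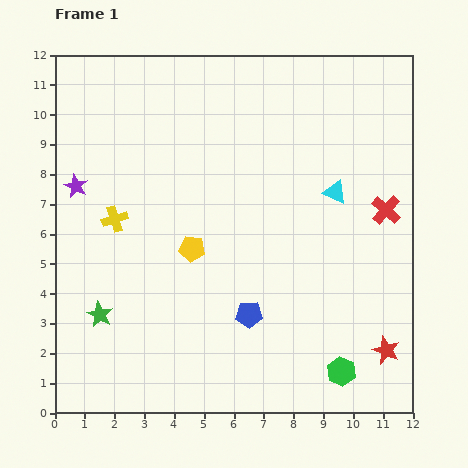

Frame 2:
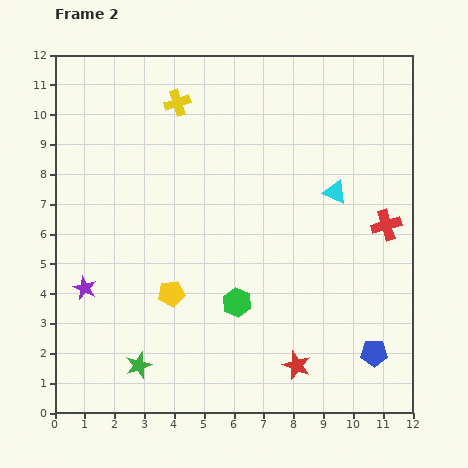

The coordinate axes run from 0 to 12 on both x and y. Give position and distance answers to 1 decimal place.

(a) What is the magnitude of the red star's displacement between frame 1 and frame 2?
3.0

The red star moved from (11.1, 2.1) to (8.1, 1.6), a distance of √(3.0² + 0.5²) ≈ 3.0.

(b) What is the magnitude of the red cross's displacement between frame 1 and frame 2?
0.5

The red cross moved from (11.1, 6.8) to (11.1, 6.3), a distance of √(0.0² + 0.5²) ≈ 0.5.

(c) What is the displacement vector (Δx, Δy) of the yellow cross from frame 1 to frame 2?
(2.1, 3.9)

The yellow cross was at (2.0, 6.5) in frame 1 and (4.1, 10.4) in frame 2.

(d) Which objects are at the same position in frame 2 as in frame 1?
the cyan triangle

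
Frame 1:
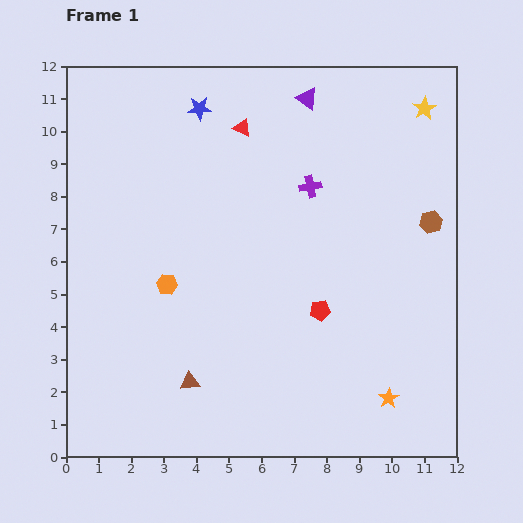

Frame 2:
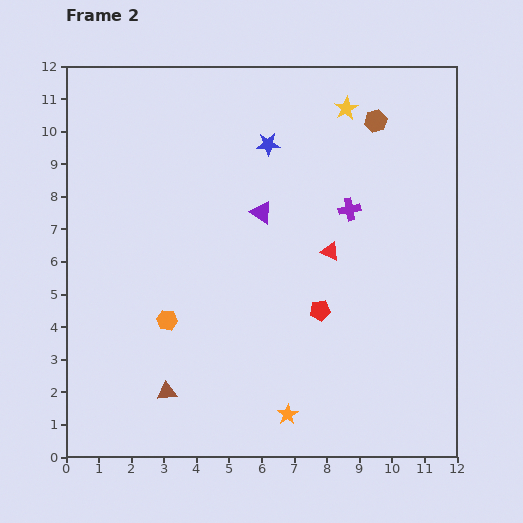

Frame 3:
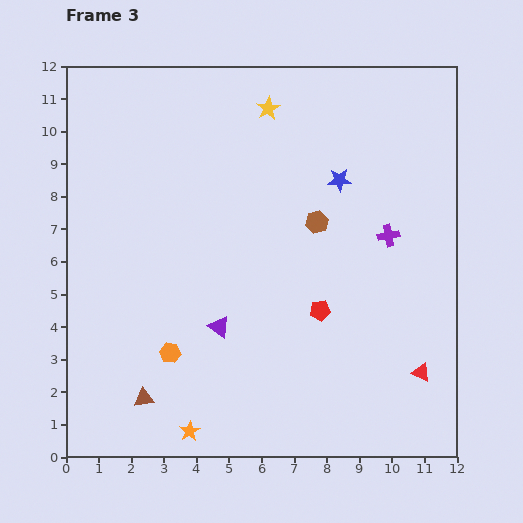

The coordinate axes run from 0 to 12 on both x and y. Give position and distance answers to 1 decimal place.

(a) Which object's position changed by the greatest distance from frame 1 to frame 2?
the red triangle

(moved 4.7; next 3.8)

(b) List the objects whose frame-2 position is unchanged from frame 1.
the red pentagon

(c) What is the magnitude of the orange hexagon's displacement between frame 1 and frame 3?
2.1

The orange hexagon moved from (3.1, 5.3) to (3.2, 3.2), a distance of √(0.1² + 2.1²) ≈ 2.1.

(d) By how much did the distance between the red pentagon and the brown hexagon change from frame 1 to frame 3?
-1.6

Distance in frame 1: 4.3. Distance in frame 3: 2.7.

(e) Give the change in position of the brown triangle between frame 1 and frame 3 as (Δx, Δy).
(-1.4, -0.5)

The brown triangle was at (3.8, 2.3) in frame 1 and (2.4, 1.8) in frame 3.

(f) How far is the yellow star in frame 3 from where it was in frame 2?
2.4

The yellow star moved from (8.6, 10.7) to (6.2, 10.7), a distance of √(2.4² + 0.0²) ≈ 2.4.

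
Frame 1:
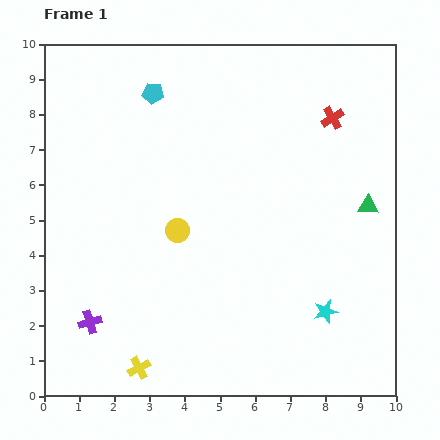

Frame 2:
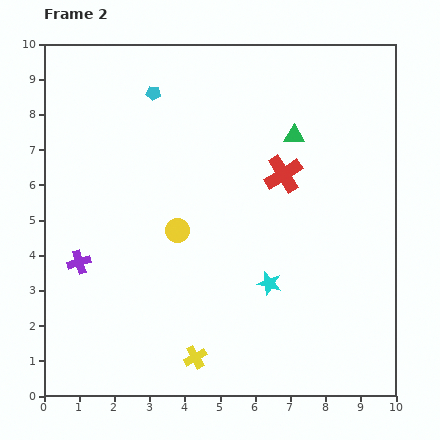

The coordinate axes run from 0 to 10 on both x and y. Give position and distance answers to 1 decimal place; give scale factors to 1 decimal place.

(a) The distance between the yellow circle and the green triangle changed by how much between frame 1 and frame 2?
-1.1

Distance in frame 1: 5.4. Distance in frame 2: 4.3.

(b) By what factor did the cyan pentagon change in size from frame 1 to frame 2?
0.7×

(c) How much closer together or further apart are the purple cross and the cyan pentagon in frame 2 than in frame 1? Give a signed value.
-1.5

Distance in frame 1: 6.7. Distance in frame 2: 5.2.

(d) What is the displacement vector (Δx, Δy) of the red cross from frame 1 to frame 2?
(-1.4, -1.6)

The red cross was at (8.2, 7.9) in frame 1 and (6.8, 6.3) in frame 2.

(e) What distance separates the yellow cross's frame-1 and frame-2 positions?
1.6

The yellow cross moved from (2.7, 0.8) to (4.3, 1.1), a distance of √(1.6² + 0.3²) ≈ 1.6.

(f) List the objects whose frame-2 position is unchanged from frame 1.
the cyan pentagon, the yellow circle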